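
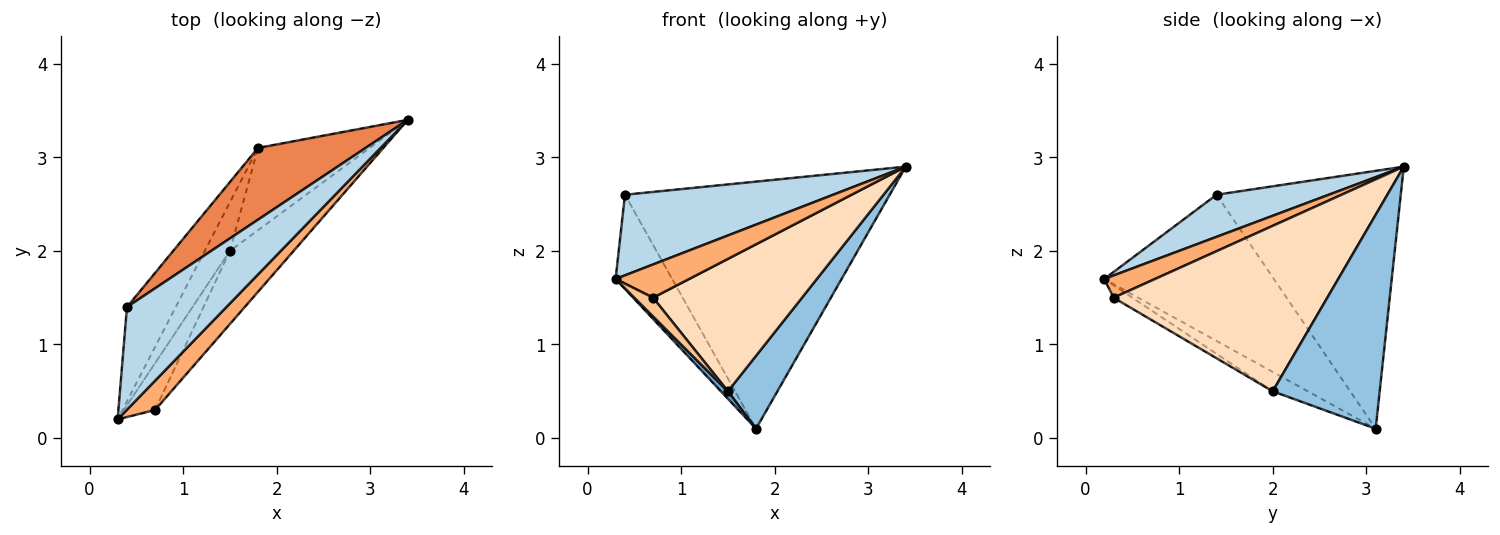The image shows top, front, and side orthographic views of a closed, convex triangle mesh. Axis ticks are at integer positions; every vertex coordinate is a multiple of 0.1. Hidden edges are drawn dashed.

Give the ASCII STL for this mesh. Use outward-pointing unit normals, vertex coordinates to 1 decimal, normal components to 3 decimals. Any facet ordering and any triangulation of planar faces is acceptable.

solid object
 facet normal -0.605 -0.121 -0.787
  outer loop
   vertex 1.5 2.0 0.5
   vertex 0.3 0.2 1.7
   vertex 1.8 3.1 0.1
  endloop
 endfacet
 facet normal 0.820 -0.379 -0.428
  outer loop
   vertex 1.5 2.0 0.5
   vertex 1.8 3.1 0.1
   vertex 3.4 3.4 2.9
  endloop
 endfacet
 facet normal 0.316 -0.586 0.746
  outer loop
   vertex 0.4 1.4 2.6
   vertex 0.3 0.2 1.7
   vertex 3.4 3.4 2.9
  endloop
 endfacet
 facet normal -0.905 0.302 -0.302
  outer loop
   vertex 0.4 1.4 2.6
   vertex 1.8 3.1 0.1
   vertex 0.3 0.2 1.7
  endloop
 endfacet
 facet normal -0.556 0.799 0.232
  outer loop
   vertex 0.4 1.4 2.6
   vertex 3.4 3.4 2.9
   vertex 1.8 3.1 0.1
  endloop
 endfacet
 facet normal 0.460 -0.666 0.587
  outer loop
   vertex 0.7 0.3 1.5
   vertex 3.4 3.4 2.9
   vertex 0.3 0.2 1.7
  endloop
 endfacet
 facet normal -0.348 -0.348 -0.870
  outer loop
   vertex 0.7 0.3 1.5
   vertex 0.3 0.2 1.7
   vertex 1.5 2.0 0.5
  endloop
 endfacet
 facet normal 0.782 -0.545 -0.301
  outer loop
   vertex 0.7 0.3 1.5
   vertex 1.5 2.0 0.5
   vertex 3.4 3.4 2.9
  endloop
 endfacet
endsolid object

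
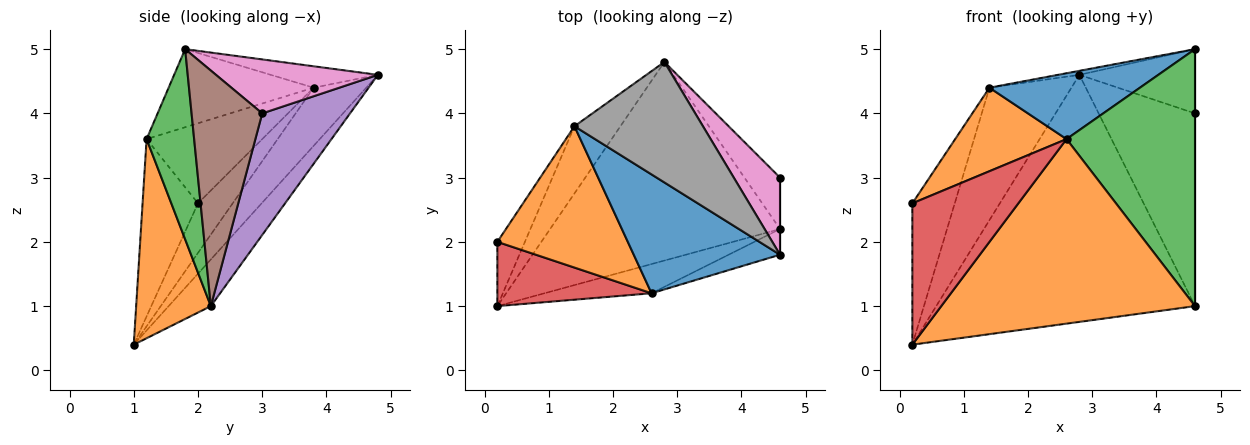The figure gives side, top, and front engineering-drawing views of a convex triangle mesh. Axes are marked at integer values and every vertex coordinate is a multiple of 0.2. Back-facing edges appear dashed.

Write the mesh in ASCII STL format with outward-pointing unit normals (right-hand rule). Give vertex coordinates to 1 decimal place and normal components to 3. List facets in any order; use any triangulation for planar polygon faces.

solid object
 facet normal -0.126 0.773 -0.621
  outer loop
   vertex 2.8 4.8 4.6
   vertex 4.6 2.2 1.0
   vertex 0.2 1.0 0.4
  endloop
 endfacet
 facet normal 0.279 -0.948 -0.150
  outer loop
   vertex 2.6 1.2 3.6
   vertex 0.2 1.0 0.4
   vertex 4.6 2.2 1.0
  endloop
 endfacet
 facet normal 0.345 -0.934 -0.093
  outer loop
   vertex 2.6 1.2 3.6
   vertex 4.6 2.2 1.0
   vertex 4.6 1.8 5.0
  endloop
 endfacet
 facet normal -0.430 -0.822 0.374
  outer loop
   vertex 2.6 1.2 3.6
   vertex 0.2 2.0 2.6
   vertex 0.2 1.0 0.4
  endloop
 endfacet
 facet normal 0.661 0.725 -0.193
  outer loop
   vertex 4.6 3.0 4.0
   vertex 4.6 2.2 1.0
   vertex 2.8 4.8 4.6
  endloop
 endfacet
 facet normal 1.000 0.000 0.000
  outer loop
   vertex 4.6 3.0 4.0
   vertex 4.6 1.8 5.0
   vertex 4.6 2.2 1.0
  endloop
 endfacet
 facet normal 0.667 0.477 0.572
  outer loop
   vertex 4.6 3.0 4.0
   vertex 2.8 4.8 4.6
   vertex 4.6 1.8 5.0
  endloop
 endfacet
 facet normal -0.164 0.033 0.986
  outer loop
   vertex 1.4 3.8 4.4
   vertex 4.6 1.8 5.0
   vertex 2.8 4.8 4.6
  endloop
 endfacet
 facet normal -0.497 0.774 -0.393
  outer loop
   vertex 1.4 3.8 4.4
   vertex 2.8 4.8 4.6
   vertex 0.2 1.0 0.4
  endloop
 endfacet
 facet normal -0.597 0.730 -0.332
  outer loop
   vertex 1.4 3.8 4.4
   vertex 0.2 1.0 0.4
   vertex 0.2 2.0 2.6
  endloop
 endfacet
 facet normal -0.423 -0.439 0.793
  outer loop
   vertex 1.4 3.8 4.4
   vertex 2.6 1.2 3.6
   vertex 4.6 1.8 5.0
  endloop
 endfacet
 facet normal -0.467 -0.450 0.761
  outer loop
   vertex 1.4 3.8 4.4
   vertex 0.2 2.0 2.6
   vertex 2.6 1.2 3.6
  endloop
 endfacet
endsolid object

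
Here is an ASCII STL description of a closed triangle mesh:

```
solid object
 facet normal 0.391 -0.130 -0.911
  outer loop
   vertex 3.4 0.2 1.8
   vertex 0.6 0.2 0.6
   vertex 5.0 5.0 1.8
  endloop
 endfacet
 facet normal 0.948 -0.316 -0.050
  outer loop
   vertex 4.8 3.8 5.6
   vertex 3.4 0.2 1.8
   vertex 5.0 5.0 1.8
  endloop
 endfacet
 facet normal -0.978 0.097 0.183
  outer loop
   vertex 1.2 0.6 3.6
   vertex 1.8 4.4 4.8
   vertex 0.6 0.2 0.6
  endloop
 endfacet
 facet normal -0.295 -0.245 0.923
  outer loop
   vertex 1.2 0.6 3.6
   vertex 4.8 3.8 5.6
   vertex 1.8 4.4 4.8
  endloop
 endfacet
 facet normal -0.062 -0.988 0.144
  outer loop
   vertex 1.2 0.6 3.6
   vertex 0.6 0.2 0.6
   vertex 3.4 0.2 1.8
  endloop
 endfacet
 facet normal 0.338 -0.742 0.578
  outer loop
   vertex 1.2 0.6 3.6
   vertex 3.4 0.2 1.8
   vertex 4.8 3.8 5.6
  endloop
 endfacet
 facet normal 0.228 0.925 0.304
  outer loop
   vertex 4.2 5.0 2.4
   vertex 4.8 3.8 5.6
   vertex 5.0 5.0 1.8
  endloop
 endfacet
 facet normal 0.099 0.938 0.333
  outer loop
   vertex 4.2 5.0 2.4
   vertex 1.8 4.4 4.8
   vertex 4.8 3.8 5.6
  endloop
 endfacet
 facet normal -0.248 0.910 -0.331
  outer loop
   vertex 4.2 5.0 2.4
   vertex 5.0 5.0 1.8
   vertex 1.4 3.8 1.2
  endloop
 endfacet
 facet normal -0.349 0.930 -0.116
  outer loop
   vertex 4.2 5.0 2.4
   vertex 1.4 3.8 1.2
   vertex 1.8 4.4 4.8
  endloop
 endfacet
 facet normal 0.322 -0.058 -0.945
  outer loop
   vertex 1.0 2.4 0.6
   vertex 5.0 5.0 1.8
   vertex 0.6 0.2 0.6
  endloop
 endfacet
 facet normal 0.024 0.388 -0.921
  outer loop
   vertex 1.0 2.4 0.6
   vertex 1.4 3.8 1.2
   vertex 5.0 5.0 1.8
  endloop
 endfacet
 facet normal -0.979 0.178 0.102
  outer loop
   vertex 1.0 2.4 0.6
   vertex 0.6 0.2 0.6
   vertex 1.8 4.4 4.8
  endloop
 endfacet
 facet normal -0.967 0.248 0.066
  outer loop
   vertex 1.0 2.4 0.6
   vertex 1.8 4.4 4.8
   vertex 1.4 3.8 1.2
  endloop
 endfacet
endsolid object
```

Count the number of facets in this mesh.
14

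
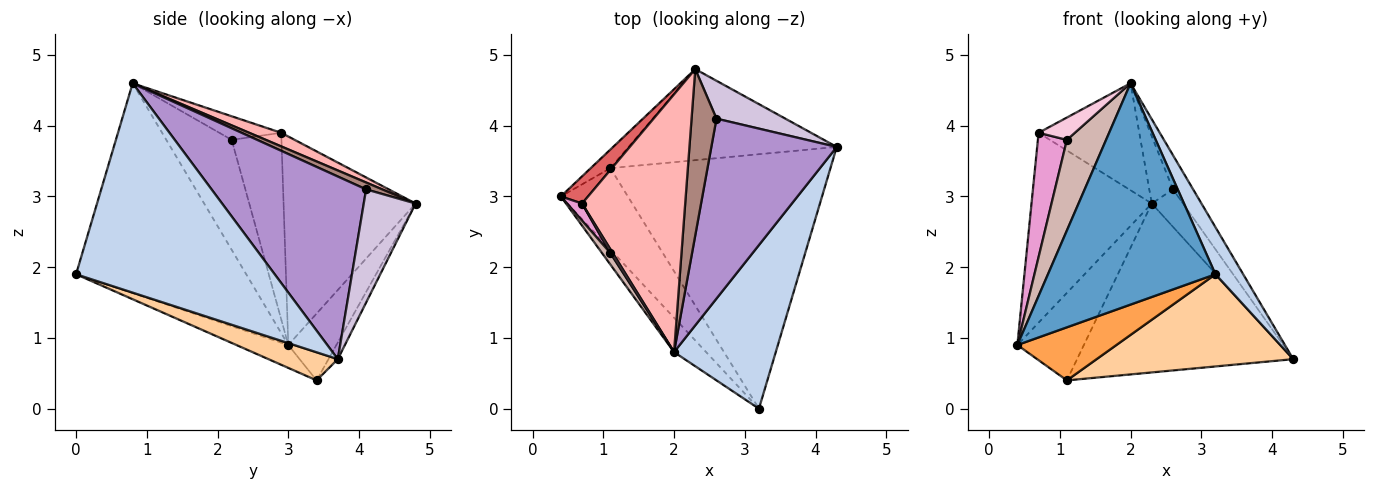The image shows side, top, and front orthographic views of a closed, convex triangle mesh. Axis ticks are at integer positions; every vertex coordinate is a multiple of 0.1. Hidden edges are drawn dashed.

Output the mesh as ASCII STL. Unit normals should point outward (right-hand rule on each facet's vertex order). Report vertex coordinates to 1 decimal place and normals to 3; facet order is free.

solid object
 facet normal -0.709 -0.697 -0.108
  outer loop
   vertex 2.0 0.8 4.6
   vertex 0.4 3.0 0.9
   vertex 3.2 0.0 1.9
  endloop
 endfacet
 facet normal 0.892 -0.125 0.434
  outer loop
   vertex 2.0 0.8 4.6
   vertex 3.2 0.0 1.9
   vertex 4.3 3.7 0.7
  endloop
 endfacet
 facet normal -0.275 -0.525 -0.805
  outer loop
   vertex 1.1 3.4 0.4
   vertex 3.2 0.0 1.9
   vertex 0.4 3.0 0.9
  endloop
 endfacet
 facet normal 0.119 -0.338 -0.933
  outer loop
   vertex 1.1 3.4 0.4
   vertex 4.3 3.7 0.7
   vertex 3.2 0.0 1.9
  endloop
 endfacet
 facet normal -0.578 0.798 -0.170
  outer loop
   vertex 1.1 3.4 0.4
   vertex 0.4 3.0 0.9
   vertex 2.3 4.8 2.9
  endloop
 endfacet
 facet normal -0.038 0.880 -0.474
  outer loop
   vertex 1.1 3.4 0.4
   vertex 2.3 4.8 2.9
   vertex 4.3 3.7 0.7
  endloop
 endfacet
 facet normal -0.736 0.670 0.096
  outer loop
   vertex 0.7 2.9 3.9
   vertex 2.3 4.8 2.9
   vertex 0.4 3.0 0.9
  endloop
 endfacet
 facet normal 0.121 0.381 0.917
  outer loop
   vertex 0.7 2.9 3.9
   vertex 2.0 0.8 4.6
   vertex 2.3 4.8 2.9
  endloop
 endfacet
 facet normal 0.820 0.107 0.563
  outer loop
   vertex 2.6 4.1 3.1
   vertex 2.0 0.8 4.6
   vertex 4.3 3.7 0.7
  endloop
 endfacet
 facet normal 0.760 0.458 0.462
  outer loop
   vertex 2.6 4.1 3.1
   vertex 4.3 3.7 0.7
   vertex 2.3 4.8 2.9
  endloop
 endfacet
 facet normal 0.248 0.363 0.898
  outer loop
   vertex 2.6 4.1 3.1
   vertex 2.3 4.8 2.9
   vertex 2.0 0.8 4.6
  endloop
 endfacet
 facet normal -0.856 -0.513 0.065
  outer loop
   vertex 1.1 2.2 3.8
   vertex 0.4 3.0 0.9
   vertex 2.0 0.8 4.6
  endloop
 endfacet
 facet normal -0.862 -0.502 0.069
  outer loop
   vertex 1.1 2.2 3.8
   vertex 0.7 2.9 3.9
   vertex 0.4 3.0 0.9
  endloop
 endfacet
 facet normal -0.860 -0.504 0.086
  outer loop
   vertex 1.1 2.2 3.8
   vertex 2.0 0.8 4.6
   vertex 0.7 2.9 3.9
  endloop
 endfacet
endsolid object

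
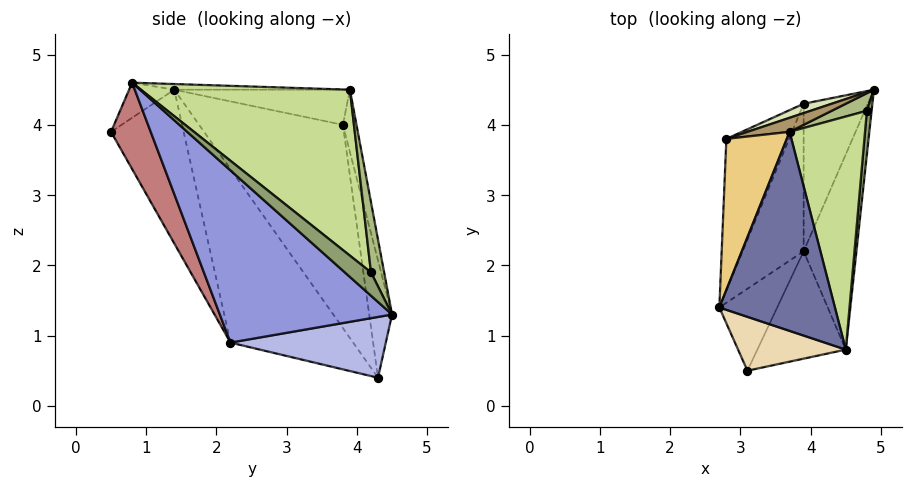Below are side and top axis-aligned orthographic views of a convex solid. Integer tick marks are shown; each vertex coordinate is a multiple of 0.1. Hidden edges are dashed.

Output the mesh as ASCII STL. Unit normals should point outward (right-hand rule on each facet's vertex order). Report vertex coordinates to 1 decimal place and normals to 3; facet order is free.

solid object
 facet normal -0.049 0.020 0.999
  outer loop
   vertex 3.7 3.9 4.5
   vertex 2.7 1.4 4.5
   vertex 4.5 0.8 4.6
  endloop
 endfacet
 facet normal -0.940 -0.079 -0.331
  outer loop
   vertex 3.9 2.2 0.9
   vertex 2.7 1.4 4.5
   vertex 3.9 4.3 0.4
  endloop
 endfacet
 facet normal 0.898 -0.343 -0.275
  outer loop
   vertex 3.9 2.2 0.9
   vertex 4.9 4.5 1.3
   vertex 4.5 0.8 4.6
  endloop
 endfacet
 facet normal 0.678 -0.170 -0.715
  outer loop
   vertex 3.9 2.2 0.9
   vertex 3.9 4.3 0.4
   vertex 4.9 4.5 1.3
  endloop
 endfacet
 facet normal 0.977 0.072 0.199
  outer loop
   vertex 4.8 4.2 1.9
   vertex 4.5 0.8 4.6
   vertex 4.9 4.5 1.3
  endloop
 endfacet
 facet normal 0.768 0.512 0.384
  outer loop
   vertex 4.8 4.2 1.9
   vertex 4.9 4.5 1.3
   vertex 3.7 3.9 4.5
  endloop
 endfacet
 facet normal 0.884 0.241 0.402
  outer loop
   vertex 4.8 4.2 1.9
   vertex 3.7 3.9 4.5
   vertex 4.5 0.8 4.6
  endloop
 endfacet
 facet normal -0.247 0.967 0.059
  outer loop
   vertex 2.8 3.8 4.0
   vertex 4.9 4.5 1.3
   vertex 3.9 4.3 0.4
  endloop
 endfacet
 facet normal -0.174 0.978 0.118
  outer loop
   vertex 2.8 3.8 4.0
   vertex 3.7 3.9 4.5
   vertex 4.9 4.5 1.3
  endloop
 endfacet
 facet normal -0.955 -0.022 -0.295
  outer loop
   vertex 2.8 3.8 4.0
   vertex 3.9 4.3 0.4
   vertex 2.7 1.4 4.5
  endloop
 endfacet
 facet normal -0.493 0.197 0.848
  outer loop
   vertex 2.8 3.8 4.0
   vertex 2.7 1.4 4.5
   vertex 3.7 3.9 4.5
  endloop
 endfacet
 facet normal -0.245 -0.611 0.753
  outer loop
   vertex 3.1 0.5 3.9
   vertex 4.5 0.8 4.6
   vertex 2.7 1.4 4.5
  endloop
 endfacet
 facet normal -0.921 -0.178 -0.347
  outer loop
   vertex 3.1 0.5 3.9
   vertex 2.7 1.4 4.5
   vertex 3.9 2.2 0.9
  endloop
 endfacet
 facet normal 0.372 -0.847 -0.381
  outer loop
   vertex 3.1 0.5 3.9
   vertex 3.9 2.2 0.9
   vertex 4.5 0.8 4.6
  endloop
 endfacet
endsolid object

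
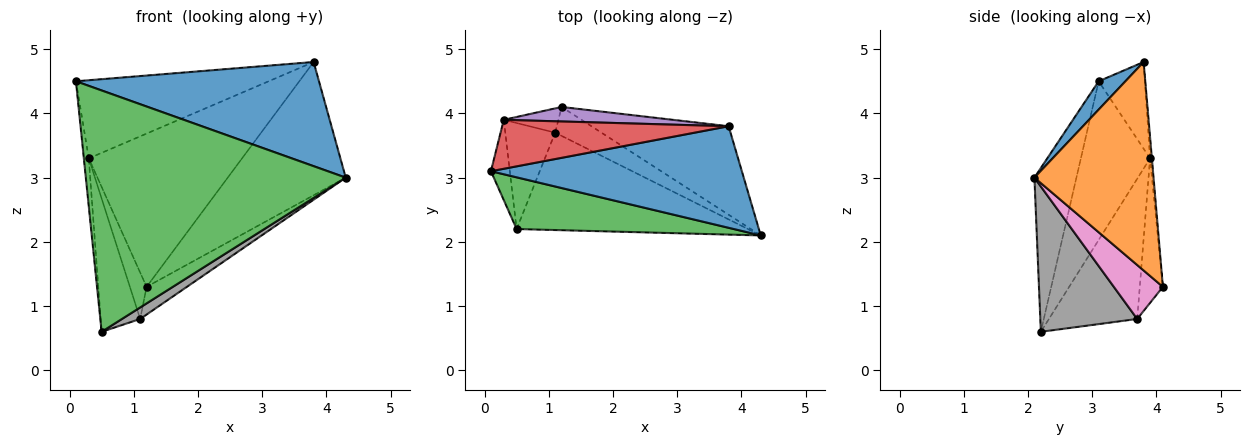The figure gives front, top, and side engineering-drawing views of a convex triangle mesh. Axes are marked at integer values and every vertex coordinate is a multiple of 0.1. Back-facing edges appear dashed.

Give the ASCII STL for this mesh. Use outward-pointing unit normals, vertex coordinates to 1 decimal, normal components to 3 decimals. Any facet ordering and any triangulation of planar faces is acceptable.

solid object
 facet normal 0.079 -0.714 0.696
  outer loop
   vertex 3.8 3.8 4.8
   vertex 0.1 3.1 4.5
   vertex 4.3 2.1 3.0
  endloop
 endfacet
 facet normal 0.644 0.638 -0.423
  outer loop
   vertex 1.2 4.1 1.3
   vertex 3.8 3.8 4.8
   vertex 4.3 2.1 3.0
  endloop
 endfacet
 facet normal -0.156 -0.966 0.207
  outer loop
   vertex 0.5 2.2 0.6
   vertex 4.3 2.1 3.0
   vertex 0.1 3.1 4.5
  endloop
 endfacet
 facet normal -0.199 0.830 0.520
  outer loop
   vertex 0.3 3.9 3.3
   vertex 0.1 3.1 4.5
   vertex 3.8 3.8 4.8
  endloop
 endfacet
 facet normal -0.012 0.995 0.094
  outer loop
   vertex 0.3 3.9 3.3
   vertex 3.8 3.8 4.8
   vertex 1.2 4.1 1.3
  endloop
 endfacet
 facet normal -0.990 0.071 -0.118
  outer loop
   vertex 0.3 3.9 3.3
   vertex 0.5 2.2 0.6
   vertex 0.1 3.1 4.5
  endloop
 endfacet
 facet normal 0.644 0.529 -0.552
  outer loop
   vertex 1.1 3.7 0.8
   vertex 1.2 4.1 1.3
   vertex 4.3 2.1 3.0
  endloop
 endfacet
 facet normal 0.529 -0.099 -0.842
  outer loop
   vertex 1.1 3.7 0.8
   vertex 4.3 2.1 3.0
   vertex 0.5 2.2 0.6
  endloop
 endfacet
 facet normal -0.775 0.560 -0.293
  outer loop
   vertex 1.1 3.7 0.8
   vertex 0.3 3.9 3.3
   vertex 1.2 4.1 1.3
  endloop
 endfacet
 facet normal -0.868 0.388 -0.309
  outer loop
   vertex 1.1 3.7 0.8
   vertex 0.5 2.2 0.6
   vertex 0.3 3.9 3.3
  endloop
 endfacet
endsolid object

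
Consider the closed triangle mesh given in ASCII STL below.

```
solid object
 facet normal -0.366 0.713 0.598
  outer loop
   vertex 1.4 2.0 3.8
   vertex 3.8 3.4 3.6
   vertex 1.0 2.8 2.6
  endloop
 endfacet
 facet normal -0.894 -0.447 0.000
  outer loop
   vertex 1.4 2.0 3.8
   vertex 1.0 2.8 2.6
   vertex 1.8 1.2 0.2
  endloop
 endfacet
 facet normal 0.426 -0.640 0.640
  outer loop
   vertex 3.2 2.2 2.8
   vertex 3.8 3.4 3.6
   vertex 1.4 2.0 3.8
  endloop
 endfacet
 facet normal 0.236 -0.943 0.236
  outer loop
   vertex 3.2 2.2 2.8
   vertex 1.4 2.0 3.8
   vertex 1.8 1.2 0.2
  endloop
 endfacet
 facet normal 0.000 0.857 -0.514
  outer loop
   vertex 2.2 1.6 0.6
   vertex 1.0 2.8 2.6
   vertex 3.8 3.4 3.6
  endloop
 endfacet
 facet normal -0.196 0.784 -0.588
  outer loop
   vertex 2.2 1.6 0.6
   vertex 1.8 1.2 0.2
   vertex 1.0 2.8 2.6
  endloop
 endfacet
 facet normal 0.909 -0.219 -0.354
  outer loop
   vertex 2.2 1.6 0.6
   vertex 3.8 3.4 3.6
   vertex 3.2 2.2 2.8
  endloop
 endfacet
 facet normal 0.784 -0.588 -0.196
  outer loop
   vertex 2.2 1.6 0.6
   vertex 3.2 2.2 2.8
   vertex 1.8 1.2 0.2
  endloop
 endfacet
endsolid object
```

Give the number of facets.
8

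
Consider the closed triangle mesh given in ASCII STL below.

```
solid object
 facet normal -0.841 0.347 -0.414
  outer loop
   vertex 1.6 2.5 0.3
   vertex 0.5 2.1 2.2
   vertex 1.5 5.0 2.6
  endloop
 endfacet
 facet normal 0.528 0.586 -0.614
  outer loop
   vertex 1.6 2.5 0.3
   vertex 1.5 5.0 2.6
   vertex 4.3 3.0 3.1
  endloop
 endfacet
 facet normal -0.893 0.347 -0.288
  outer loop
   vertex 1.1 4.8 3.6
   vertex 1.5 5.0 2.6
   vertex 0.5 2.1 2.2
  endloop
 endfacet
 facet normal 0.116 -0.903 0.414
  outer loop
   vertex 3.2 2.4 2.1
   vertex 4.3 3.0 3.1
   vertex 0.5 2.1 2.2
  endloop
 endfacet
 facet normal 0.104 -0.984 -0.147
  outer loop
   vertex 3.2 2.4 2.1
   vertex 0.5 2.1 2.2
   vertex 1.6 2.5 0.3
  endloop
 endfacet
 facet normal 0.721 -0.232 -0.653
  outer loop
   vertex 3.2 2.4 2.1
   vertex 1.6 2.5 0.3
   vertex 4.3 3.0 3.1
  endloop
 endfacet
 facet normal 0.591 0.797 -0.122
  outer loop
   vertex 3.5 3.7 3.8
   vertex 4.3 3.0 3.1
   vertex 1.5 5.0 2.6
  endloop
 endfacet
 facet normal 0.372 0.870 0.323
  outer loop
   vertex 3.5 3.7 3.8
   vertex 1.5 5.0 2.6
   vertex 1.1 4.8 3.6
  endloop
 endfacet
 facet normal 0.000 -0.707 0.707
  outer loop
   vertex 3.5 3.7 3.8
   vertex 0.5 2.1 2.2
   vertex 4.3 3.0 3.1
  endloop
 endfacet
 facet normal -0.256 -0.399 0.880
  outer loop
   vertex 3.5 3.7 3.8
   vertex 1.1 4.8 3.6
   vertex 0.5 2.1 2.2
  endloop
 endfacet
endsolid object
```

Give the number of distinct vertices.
7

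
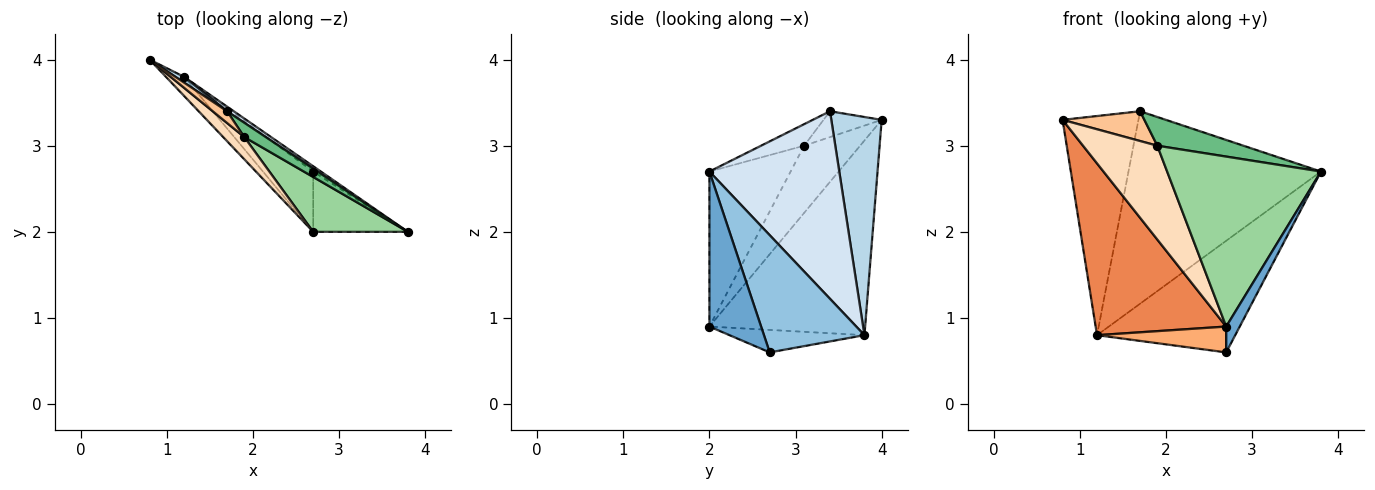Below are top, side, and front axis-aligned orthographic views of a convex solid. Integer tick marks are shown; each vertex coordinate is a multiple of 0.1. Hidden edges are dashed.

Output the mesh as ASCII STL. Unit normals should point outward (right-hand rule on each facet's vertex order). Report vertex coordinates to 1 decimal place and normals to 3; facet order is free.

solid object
 facet normal 0.833 -0.218 -0.509
  outer loop
   vertex 2.7 2.0 0.9
   vertex 2.7 2.7 0.6
   vertex 3.8 2.0 2.7
  endloop
 endfacet
 facet normal 0.588 0.808 -0.038
  outer loop
   vertex 1.2 3.8 0.8
   vertex 3.8 2.0 2.7
   vertex 2.7 2.7 0.6
  endloop
 endfacet
 facet normal 0.553 0.833 0.022
  outer loop
   vertex 1.2 3.8 0.8
   vertex 0.8 4.0 3.3
   vertex 1.7 3.4 3.4
  endloop
 endfacet
 facet normal 0.559 0.829 0.020
  outer loop
   vertex 1.2 3.8 0.8
   vertex 1.7 3.4 3.4
   vertex 3.8 2.0 2.7
  endloop
 endfacet
 facet normal -0.764 -0.641 -0.071
  outer loop
   vertex 1.2 3.8 0.8
   vertex 2.7 2.0 0.9
   vertex 0.8 4.0 3.3
  endloop
 endfacet
 facet normal -0.380 -0.364 -0.850
  outer loop
   vertex 1.2 3.8 0.8
   vertex 2.7 2.7 0.6
   vertex 2.7 2.0 0.9
  endloop
 endfacet
 facet normal -0.551 -0.776 0.306
  outer loop
   vertex 1.9 3.1 3.0
   vertex 1.7 3.4 3.4
   vertex 0.8 4.0 3.3
  endloop
 endfacet
 facet normal -0.591 -0.785 0.186
  outer loop
   vertex 1.9 3.1 3.0
   vertex 0.8 4.0 3.3
   vertex 2.7 2.0 0.9
  endloop
 endfacet
 facet normal -0.408 -0.816 0.408
  outer loop
   vertex 1.9 3.1 3.0
   vertex 3.8 2.0 2.7
   vertex 1.7 3.4 3.4
  endloop
 endfacet
 facet normal -0.449 -0.850 0.274
  outer loop
   vertex 1.9 3.1 3.0
   vertex 2.7 2.0 0.9
   vertex 3.8 2.0 2.7
  endloop
 endfacet
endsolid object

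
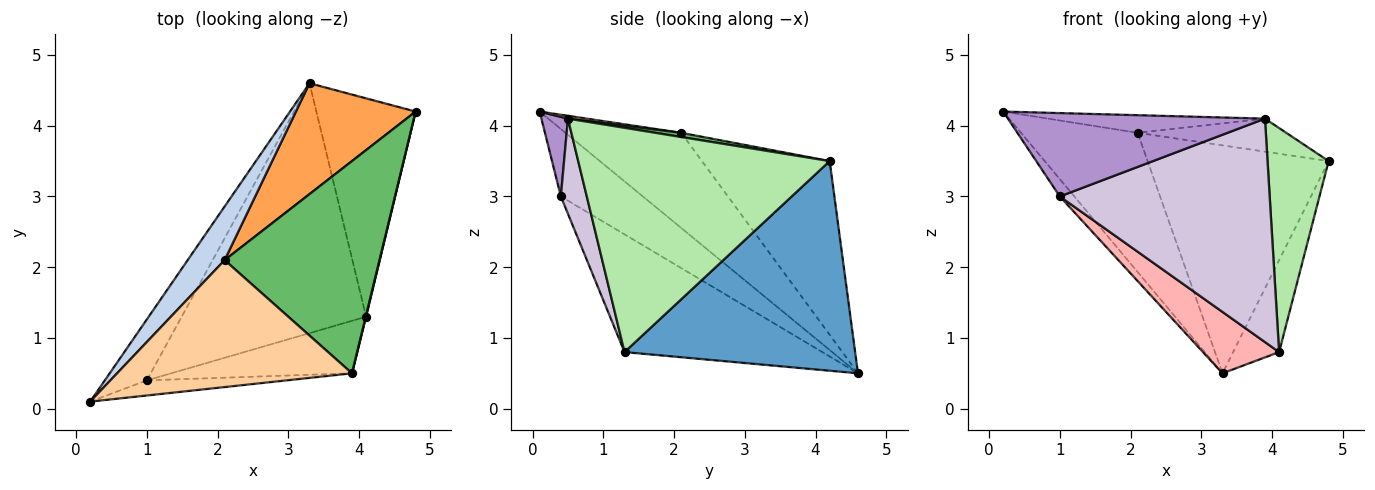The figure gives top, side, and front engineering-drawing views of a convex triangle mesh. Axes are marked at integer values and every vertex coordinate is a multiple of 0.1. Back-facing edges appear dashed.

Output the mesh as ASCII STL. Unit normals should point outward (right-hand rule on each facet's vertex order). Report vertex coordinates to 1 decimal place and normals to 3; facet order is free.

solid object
 facet normal 0.890 0.177 -0.421
  outer loop
   vertex 4.1 1.3 0.8
   vertex 3.3 4.6 0.5
   vertex 4.8 4.2 3.5
  endloop
 endfacet
 facet normal -0.679 0.685 0.264
  outer loop
   vertex 2.1 2.1 3.9
   vertex 3.3 4.6 0.5
   vertex 0.2 0.1 4.2
  endloop
 endfacet
 facet normal -0.536 0.759 0.369
  outer loop
   vertex 2.1 2.1 3.9
   vertex 4.8 4.2 3.5
   vertex 3.3 4.6 0.5
  endloop
 endfacet
 facet normal 0.012 0.137 0.990
  outer loop
   vertex 3.9 0.5 4.1
   vertex 2.1 2.1 3.9
   vertex 0.2 0.1 4.2
  endloop
 endfacet
 facet normal 0.027 0.154 0.988
  outer loop
   vertex 3.9 0.5 4.1
   vertex 4.8 4.2 3.5
   vertex 2.1 2.1 3.9
  endloop
 endfacet
 facet normal 0.972 -0.236 0.002
  outer loop
   vertex 3.9 0.5 4.1
   vertex 4.1 1.3 0.8
   vertex 4.8 4.2 3.5
  endloop
 endfacet
 facet normal -0.840 0.149 -0.523
  outer loop
   vertex 1.0 0.4 3.0
   vertex 0.2 0.1 4.2
   vertex 3.3 4.6 0.5
  endloop
 endfacet
 facet normal -0.527 -0.203 -0.825
  outer loop
   vertex 1.0 0.4 3.0
   vertex 3.3 4.6 0.5
   vertex 4.1 1.3 0.8
  endloop
 endfacet
 facet normal 0.101 -0.979 -0.177
  outer loop
   vertex 1.0 0.4 3.0
   vertex 3.9 0.5 4.1
   vertex 0.2 0.1 4.2
  endloop
 endfacet
 facet normal 0.119 -0.967 -0.227
  outer loop
   vertex 1.0 0.4 3.0
   vertex 4.1 1.3 0.8
   vertex 3.9 0.5 4.1
  endloop
 endfacet
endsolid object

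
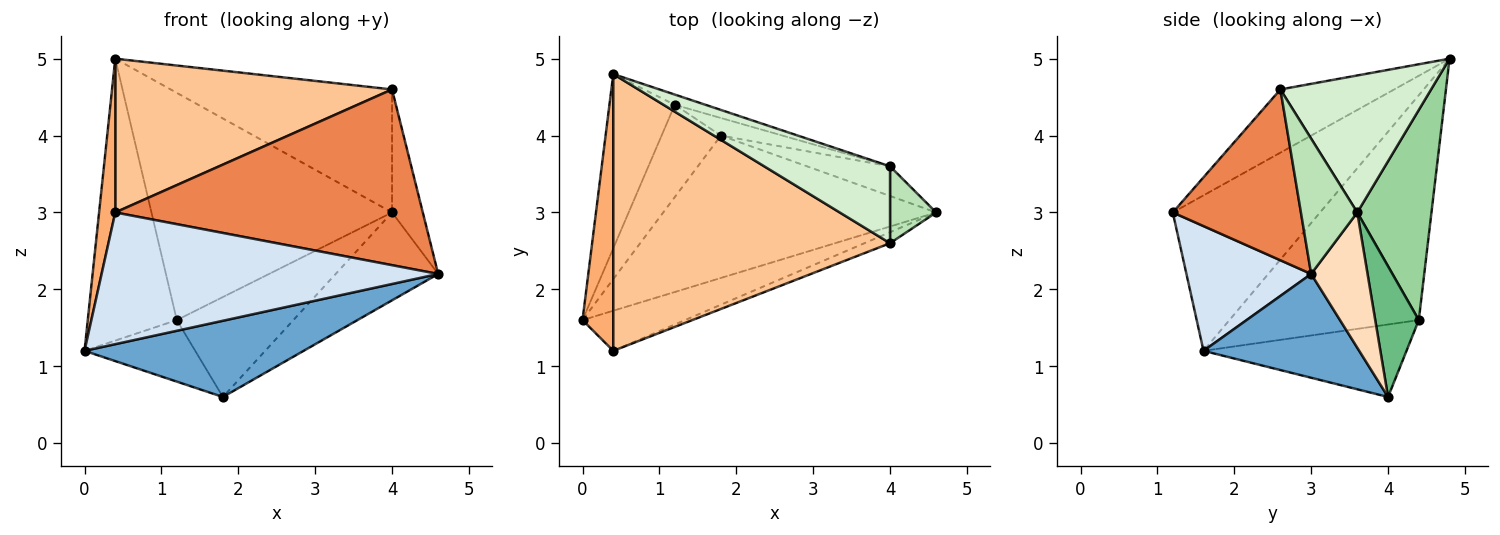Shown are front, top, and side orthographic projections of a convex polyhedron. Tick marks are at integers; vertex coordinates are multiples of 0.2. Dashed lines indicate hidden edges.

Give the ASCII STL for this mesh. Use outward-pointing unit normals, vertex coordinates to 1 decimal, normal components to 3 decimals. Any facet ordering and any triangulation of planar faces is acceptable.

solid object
 facet normal 0.318 -0.447 -0.836
  outer loop
   vertex 1.8 4.0 0.6
   vertex 4.6 3.0 2.2
   vertex 0.0 1.6 1.2
  endloop
 endfacet
 facet normal -0.875 0.411 -0.254
  outer loop
   vertex 1.2 4.4 1.6
   vertex 0.0 1.6 1.2
   vertex 0.4 4.8 5.0
  endloop
 endfacet
 facet normal -0.713 0.389 -0.583
  outer loop
   vertex 1.2 4.4 1.6
   vertex 1.8 4.0 0.6
   vertex 0.0 1.6 1.2
  endloop
 endfacet
 facet normal 0.334 -0.902 -0.275
  outer loop
   vertex 0.4 1.2 3.0
   vertex 0.0 1.6 1.2
   vertex 4.6 3.0 2.2
  endloop
 endfacet
 facet normal 0.384 -0.922 -0.058
  outer loop
   vertex 0.4 1.2 3.0
   vertex 4.6 3.0 2.2
   vertex 4.0 2.6 4.6
  endloop
 endfacet
 facet normal -0.975 -0.107 0.193
  outer loop
   vertex 0.4 1.2 3.0
   vertex 0.4 4.8 5.0
   vertex 0.0 1.6 1.2
  endloop
 endfacet
 facet normal -0.196 -0.476 0.857
  outer loop
   vertex 0.4 1.2 3.0
   vertex 4.0 2.6 4.6
   vertex 0.4 4.8 5.0
  endloop
 endfacet
 facet normal 0.462 0.840 -0.284
  outer loop
   vertex 4.0 3.6 3.0
   vertex 4.6 3.0 2.2
   vertex 1.8 4.0 0.6
  endloop
 endfacet
 facet normal 0.345 0.924 -0.163
  outer loop
   vertex 4.0 3.6 3.0
   vertex 1.8 4.0 0.6
   vertex 1.2 4.4 1.6
  endloop
 endfacet
 facet normal 0.294 0.955 -0.043
  outer loop
   vertex 4.0 3.6 3.0
   vertex 1.2 4.4 1.6
   vertex 0.4 4.8 5.0
  endloop
 endfacet
 facet normal 0.841 0.459 0.287
  outer loop
   vertex 4.0 3.6 3.0
   vertex 4.0 2.6 4.6
   vertex 4.6 3.0 2.2
  endloop
 endfacet
 facet normal 0.500 0.734 0.459
  outer loop
   vertex 4.0 3.6 3.0
   vertex 0.4 4.8 5.0
   vertex 4.0 2.6 4.6
  endloop
 endfacet
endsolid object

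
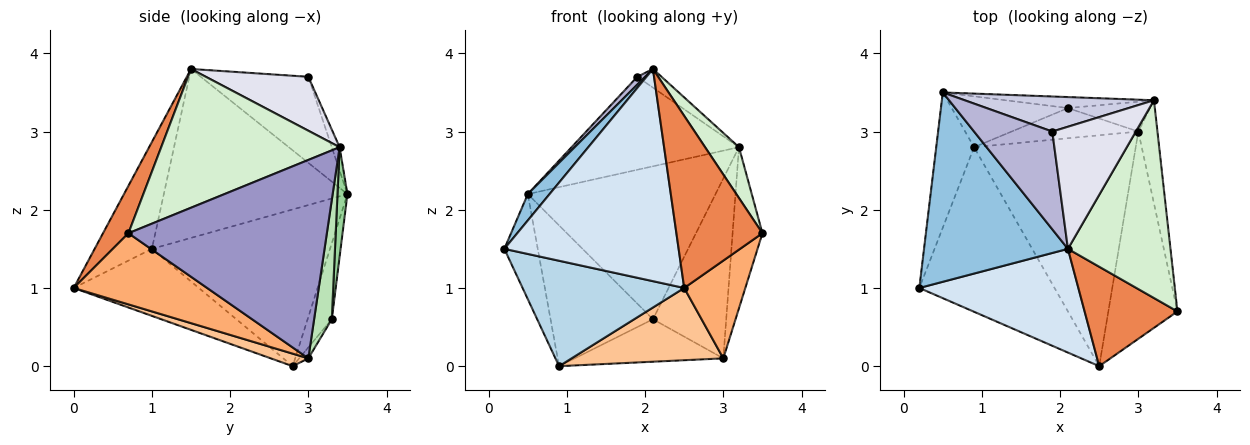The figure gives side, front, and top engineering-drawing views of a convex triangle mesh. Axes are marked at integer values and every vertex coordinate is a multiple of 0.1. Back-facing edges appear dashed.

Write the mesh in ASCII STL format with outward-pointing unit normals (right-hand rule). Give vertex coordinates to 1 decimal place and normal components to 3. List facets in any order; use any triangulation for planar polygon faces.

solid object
 facet normal -0.956 0.179 -0.231
  outer loop
   vertex 0.9 2.8 0.0
   vertex 0.2 1.0 1.5
   vertex 0.5 3.5 2.2
  endloop
 endfacet
 facet normal -0.758 -0.090 0.646
  outer loop
   vertex 2.1 1.5 3.8
   vertex 0.5 3.5 2.2
   vertex 0.2 1.0 1.5
  endloop
 endfacet
 facet normal -0.385 -0.498 -0.777
  outer loop
   vertex 2.5 0.0 1.0
   vertex 0.2 1.0 1.5
   vertex 0.9 2.8 0.0
  endloop
 endfacet
 facet normal -0.283 -0.862 0.421
  outer loop
   vertex 2.5 0.0 1.0
   vertex 2.1 1.5 3.8
   vertex 0.2 1.0 1.5
  endloop
 endfacet
 facet normal 0.248 -0.839 0.485
  outer loop
   vertex 2.5 0.0 1.0
   vertex 3.5 0.7 1.7
   vertex 2.1 1.5 3.8
  endloop
 endfacet
 facet normal 0.682 -0.312 -0.662
  outer loop
   vertex 3.0 3.0 0.1
   vertex 3.5 0.7 1.7
   vertex 2.5 0.0 1.0
  endloop
 endfacet
 facet normal 0.074 -0.298 -0.952
  outer loop
   vertex 3.0 3.0 0.1
   vertex 2.5 0.0 1.0
   vertex 0.9 2.8 0.0
  endloop
 endfacet
 facet normal -0.217 0.918 -0.332
  outer loop
   vertex 2.1 3.3 0.6
   vertex 0.9 2.8 0.0
   vertex 0.5 3.5 2.2
  endloop
 endfacet
 facet normal -0.050 0.814 -0.578
  outer loop
   vertex 2.1 3.3 0.6
   vertex 3.0 3.0 0.1
   vertex 0.9 2.8 0.0
  endloop
 endfacet
 facet normal 0.053 0.996 -0.072
  outer loop
   vertex 3.2 3.4 2.8
   vertex 2.1 3.3 0.6
   vertex 0.5 3.5 2.2
  endloop
 endfacet
 facet normal 0.231 0.960 -0.159
  outer loop
   vertex 3.2 3.4 2.8
   vertex 3.0 3.0 0.1
   vertex 2.1 3.3 0.6
  endloop
 endfacet
 facet normal 0.795 -0.151 0.588
  outer loop
   vertex 3.2 3.4 2.8
   vertex 2.1 1.5 3.8
   vertex 3.5 0.7 1.7
  endloop
 endfacet
 facet normal 0.984 0.148 -0.095
  outer loop
   vertex 3.2 3.4 2.8
   vertex 3.5 0.7 1.7
   vertex 3.0 3.0 0.1
  endloop
 endfacet
 facet normal -0.739 -0.054 0.672
  outer loop
   vertex 1.9 3.0 3.7
   vertex 0.5 3.5 2.2
   vertex 2.1 1.5 3.8
  endloop
 endfacet
 facet normal -0.044 0.935 0.352
  outer loop
   vertex 1.9 3.0 3.7
   vertex 3.2 3.4 2.8
   vertex 0.5 3.5 2.2
  endloop
 endfacet
 facet normal 0.538 0.127 0.833
  outer loop
   vertex 1.9 3.0 3.7
   vertex 2.1 1.5 3.8
   vertex 3.2 3.4 2.8
  endloop
 endfacet
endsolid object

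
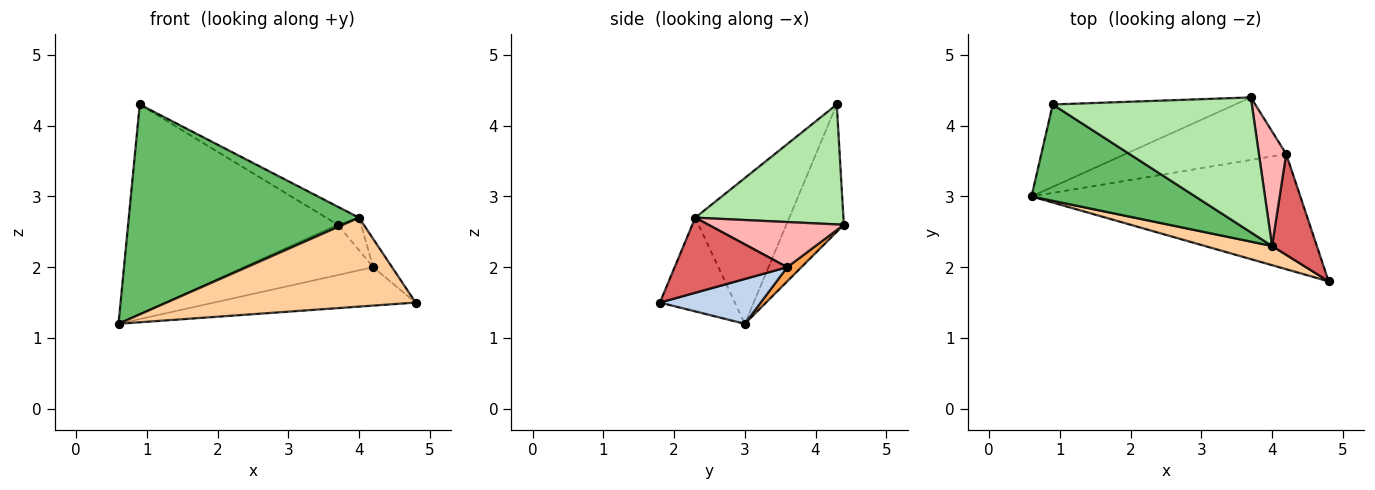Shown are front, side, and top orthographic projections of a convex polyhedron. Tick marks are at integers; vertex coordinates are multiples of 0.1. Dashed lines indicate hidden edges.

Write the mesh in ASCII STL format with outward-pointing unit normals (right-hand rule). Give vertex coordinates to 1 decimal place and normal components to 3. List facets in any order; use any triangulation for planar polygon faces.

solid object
 facet normal -0.247 0.902 -0.354
  outer loop
   vertex 0.9 4.3 4.3
   vertex 3.7 4.4 2.6
   vertex 0.6 3.0 1.2
  endloop
 endfacet
 facet normal 0.156 0.312 -0.937
  outer loop
   vertex 4.2 3.6 2.0
   vertex 4.8 1.8 1.5
   vertex 0.6 3.0 1.2
  endloop
 endfacet
 facet normal 0.068 0.626 -0.777
  outer loop
   vertex 4.2 3.6 2.0
   vertex 0.6 3.0 1.2
   vertex 3.7 4.4 2.6
  endloop
 endfacet
 facet normal -0.282 -0.938 0.202
  outer loop
   vertex 4.0 2.3 2.7
   vertex 0.6 3.0 1.2
   vertex 4.8 1.8 1.5
  endloop
 endfacet
 facet normal -0.348 -0.852 0.391
  outer loop
   vertex 4.0 2.3 2.7
   vertex 0.9 4.3 4.3
   vertex 0.6 3.0 1.2
  endloop
 endfacet
 facet normal 0.513 0.114 0.851
  outer loop
   vertex 4.0 2.3 2.7
   vertex 3.7 4.4 2.6
   vertex 0.9 4.3 4.3
  endloop
 endfacet
 facet normal 0.850 0.142 0.507
  outer loop
   vertex 4.0 2.3 2.7
   vertex 4.8 1.8 1.5
   vertex 4.2 3.6 2.0
  endloop
 endfacet
 facet normal 0.847 0.145 0.512
  outer loop
   vertex 4.0 2.3 2.7
   vertex 4.2 3.6 2.0
   vertex 3.7 4.4 2.6
  endloop
 endfacet
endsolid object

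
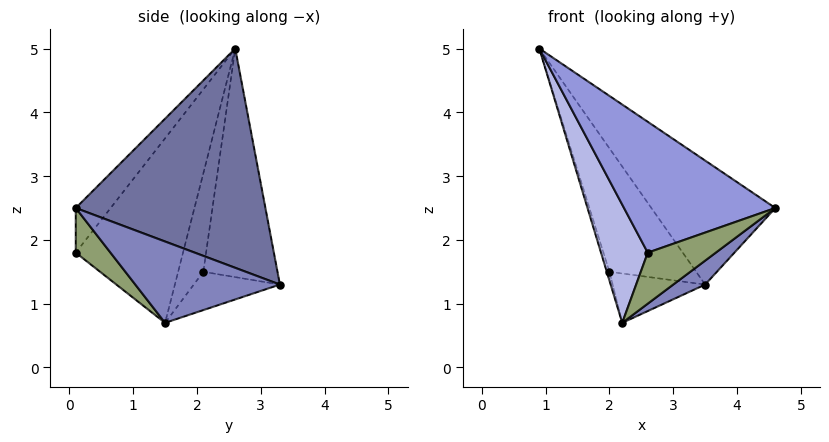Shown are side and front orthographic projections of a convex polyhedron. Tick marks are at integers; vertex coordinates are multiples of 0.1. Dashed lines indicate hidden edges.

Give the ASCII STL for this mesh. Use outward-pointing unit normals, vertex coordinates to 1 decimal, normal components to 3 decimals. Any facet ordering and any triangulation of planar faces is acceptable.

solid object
 facet normal 0.688 0.450 0.569
  outer loop
   vertex 3.5 3.3 1.3
   vertex 0.9 2.6 5.0
   vertex 4.6 0.1 2.5
  endloop
 endfacet
 facet normal 0.549 -0.121 -0.827
  outer loop
   vertex 2.2 1.5 0.7
   vertex 3.5 3.3 1.3
   vertex 4.6 0.1 2.5
  endloop
 endfacet
 facet normal -0.189 -0.820 0.540
  outer loop
   vertex 2.6 0.1 1.8
   vertex 4.6 0.1 2.5
   vertex 0.9 2.6 5.0
  endloop
 endfacet
 facet normal -0.903 -0.393 -0.172
  outer loop
   vertex 2.6 0.1 1.8
   vertex 0.9 2.6 5.0
   vertex 2.2 1.5 0.7
  endloop
 endfacet
 facet normal 0.277 -0.543 -0.792
  outer loop
   vertex 2.6 0.1 1.8
   vertex 2.2 1.5 0.7
   vertex 4.6 0.1 2.5
  endloop
 endfacet
 facet normal -0.620 0.725 -0.299
  outer loop
   vertex 2.0 2.1 1.5
   vertex 0.9 2.6 5.0
   vertex 3.5 3.3 1.3
  endloop
 endfacet
 facet normal -0.945 0.100 -0.311
  outer loop
   vertex 2.0 2.1 1.5
   vertex 2.2 1.5 0.7
   vertex 0.9 2.6 5.0
  endloop
 endfacet
 facet normal -0.553 0.594 -0.584
  outer loop
   vertex 2.0 2.1 1.5
   vertex 3.5 3.3 1.3
   vertex 2.2 1.5 0.7
  endloop
 endfacet
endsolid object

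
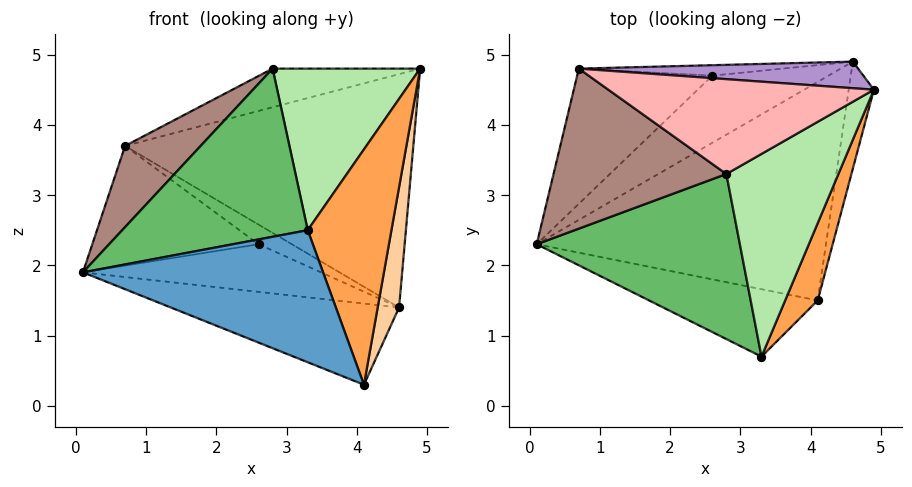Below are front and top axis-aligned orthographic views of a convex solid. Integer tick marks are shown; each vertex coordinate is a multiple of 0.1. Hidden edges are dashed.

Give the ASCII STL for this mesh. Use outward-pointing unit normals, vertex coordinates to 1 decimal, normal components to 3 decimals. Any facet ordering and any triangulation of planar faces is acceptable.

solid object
 facet normal -0.339 -0.838 -0.428
  outer loop
   vertex 4.1 1.5 0.3
   vertex 3.3 0.7 2.5
   vertex 0.1 2.3 1.9
  endloop
 endfacet
 facet normal -0.292 0.333 -0.897
  outer loop
   vertex 4.1 1.5 0.3
   vertex 0.1 2.3 1.9
   vertex 4.6 4.9 1.4
  endloop
 endfacet
 facet normal 0.875 -0.460 0.151
  outer loop
   vertex 4.1 1.5 0.3
   vertex 4.9 4.5 4.8
   vertex 3.3 0.7 2.5
  endloop
 endfacet
 facet normal 0.989 -0.113 -0.100
  outer loop
   vertex 4.1 1.5 0.3
   vertex 4.6 4.9 1.4
   vertex 4.9 4.5 4.8
  endloop
 endfacet
 facet normal -0.439 -0.641 0.630
  outer loop
   vertex 2.8 3.3 4.8
   vertex 0.1 2.3 1.9
   vertex 3.3 0.7 2.5
  endloop
 endfacet
 facet normal 0.336 -0.587 0.737
  outer loop
   vertex 2.8 3.3 4.8
   vertex 3.3 0.7 2.5
   vertex 4.9 4.5 4.8
  endloop
 endfacet
 facet normal -0.391 0.532 -0.751
  outer loop
   vertex 2.6 4.7 2.3
   vertex 4.6 4.9 1.4
   vertex 0.1 2.3 1.9
  endloop
 endfacet
 facet normal -0.211 0.369 0.905
  outer loop
   vertex 0.7 4.8 3.7
   vertex 2.8 3.3 4.8
   vertex 4.9 4.5 4.8
  endloop
 endfacet
 facet normal 0.041 0.993 0.113
  outer loop
   vertex 0.7 4.8 3.7
   vertex 4.9 4.5 4.8
   vertex 4.6 4.9 1.4
  endloop
 endfacet
 facet normal -0.287 0.846 -0.450
  outer loop
   vertex 0.7 4.8 3.7
   vertex 4.6 4.9 1.4
   vertex 2.6 4.7 2.3
  endloop
 endfacet
 facet normal -0.620 -0.355 0.700
  outer loop
   vertex 0.7 4.8 3.7
   vertex 0.1 2.3 1.9
   vertex 2.8 3.3 4.8
  endloop
 endfacet
 facet normal -0.459 0.589 -0.665
  outer loop
   vertex 0.7 4.8 3.7
   vertex 2.6 4.7 2.3
   vertex 0.1 2.3 1.9
  endloop
 endfacet
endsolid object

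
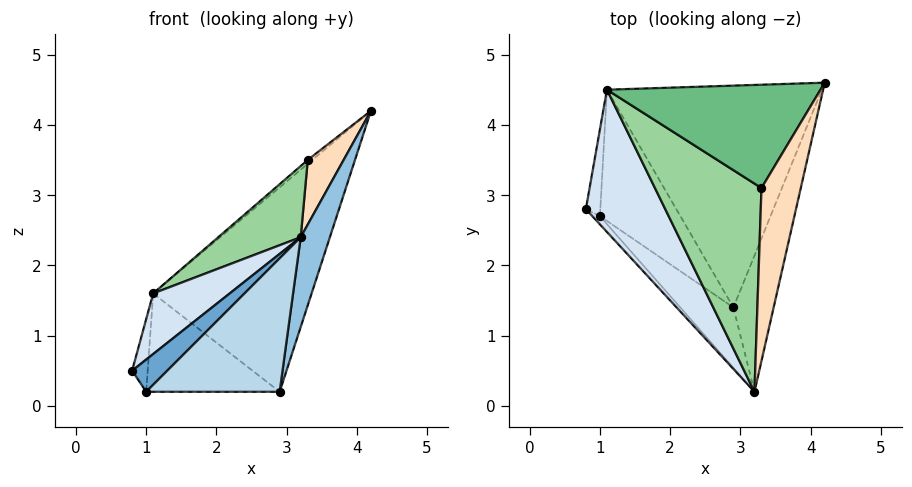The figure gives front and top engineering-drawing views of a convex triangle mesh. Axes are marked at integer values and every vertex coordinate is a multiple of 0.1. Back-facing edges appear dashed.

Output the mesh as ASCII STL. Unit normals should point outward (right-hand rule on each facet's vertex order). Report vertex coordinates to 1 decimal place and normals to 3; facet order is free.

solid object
 facet normal -0.650 -0.737 -0.188
  outer loop
   vertex 1.0 2.7 0.2
   vertex 3.2 0.2 2.4
   vertex 0.8 2.8 0.5
  endloop
 endfacet
 facet normal 0.969 -0.136 -0.206
  outer loop
   vertex 2.9 1.4 0.2
   vertex 4.2 4.6 4.2
   vertex 3.2 0.2 2.4
  endloop
 endfacet
 facet normal -0.529 -0.773 -0.350
  outer loop
   vertex 2.9 1.4 0.2
   vertex 3.2 0.2 2.4
   vertex 1.0 2.7 0.2
  endloop
 endfacet
 facet normal -0.755 -0.257 0.603
  outer loop
   vertex 1.1 4.5 1.6
   vertex 0.8 2.8 0.5
   vertex 3.2 0.2 2.4
  endloop
 endfacet
 facet normal -0.638 0.494 -0.590
  outer loop
   vertex 1.1 4.5 1.6
   vertex 1.0 2.7 0.2
   vertex 0.8 2.8 0.5
  endloop
 endfacet
 facet normal 0.511 0.582 -0.632
  outer loop
   vertex 1.1 4.5 1.6
   vertex 4.2 4.6 4.2
   vertex 2.9 1.4 0.2
  endloop
 endfacet
 facet normal 0.380 0.555 -0.740
  outer loop
   vertex 1.1 4.5 1.6
   vertex 2.9 1.4 0.2
   vertex 1.0 2.7 0.2
  endloop
 endfacet
 facet normal -0.143 -0.347 0.927
  outer loop
   vertex 3.3 3.1 3.5
   vertex 3.2 0.2 2.4
   vertex 4.2 4.6 4.2
  endloop
 endfacet
 facet normal -0.643 0.029 0.765
  outer loop
   vertex 3.3 3.1 3.5
   vertex 4.2 4.6 4.2
   vertex 1.1 4.5 1.6
  endloop
 endfacet
 facet normal -0.715 -0.226 0.661
  outer loop
   vertex 3.3 3.1 3.5
   vertex 1.1 4.5 1.6
   vertex 3.2 0.2 2.4
  endloop
 endfacet
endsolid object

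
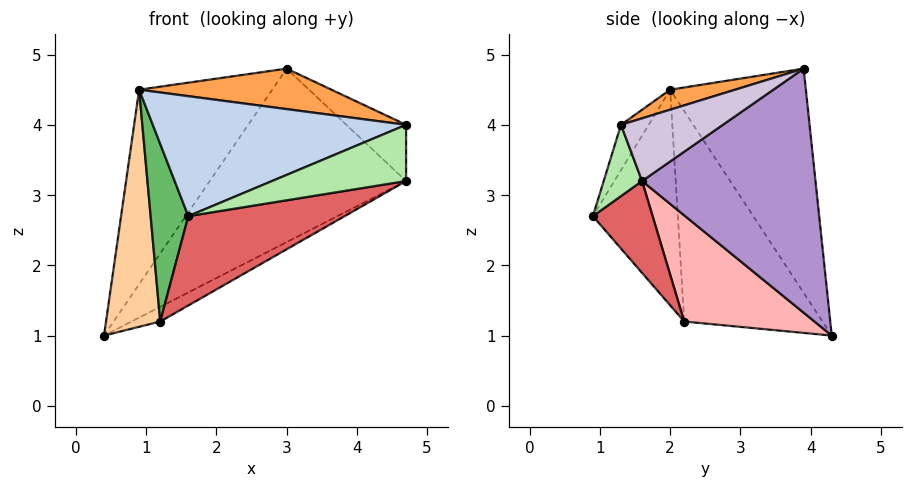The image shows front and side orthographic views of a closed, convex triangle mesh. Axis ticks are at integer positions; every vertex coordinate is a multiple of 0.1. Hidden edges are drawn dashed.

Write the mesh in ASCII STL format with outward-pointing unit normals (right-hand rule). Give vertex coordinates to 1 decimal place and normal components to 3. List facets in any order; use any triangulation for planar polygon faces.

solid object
 facet normal -0.622 0.610 0.490
  outer loop
   vertex 0.9 2.0 4.5
   vertex 3.0 3.9 4.8
   vertex 0.4 4.3 1.0
  endloop
 endfacet
 facet normal -0.095 -0.865 0.492
  outer loop
   vertex 0.9 2.0 4.5
   vertex 1.6 0.9 2.7
   vertex 4.7 1.3 4.0
  endloop
 endfacet
 facet normal 0.082 -0.244 0.966
  outer loop
   vertex 0.9 2.0 4.5
   vertex 4.7 1.3 4.0
   vertex 3.0 3.9 4.8
  endloop
 endfacet
 facet normal -0.926 -0.363 -0.106
  outer loop
   vertex 1.2 2.2 1.2
   vertex 0.9 2.0 4.5
   vertex 0.4 4.3 1.0
  endloop
 endfacet
 facet normal -0.909 -0.403 -0.107
  outer loop
   vertex 1.2 2.2 1.2
   vertex 1.6 0.9 2.7
   vertex 0.9 2.0 4.5
  endloop
 endfacet
 facet normal 0.259 -0.904 -0.339
  outer loop
   vertex 4.7 1.6 3.2
   vertex 4.7 1.3 4.0
   vertex 1.6 0.9 2.7
  endloop
 endfacet
 facet normal 0.265 -0.693 -0.671
  outer loop
   vertex 4.7 1.6 3.2
   vertex 1.6 0.9 2.7
   vertex 1.2 2.2 1.2
  endloop
 endfacet
 facet normal 0.507 0.112 -0.854
  outer loop
   vertex 4.7 1.6 3.2
   vertex 1.2 2.2 1.2
   vertex 0.4 4.3 1.0
  endloop
 endfacet
 facet normal 0.620 0.702 -0.350
  outer loop
   vertex 4.7 1.6 3.2
   vertex 0.4 4.3 1.0
   vertex 3.0 3.9 4.8
  endloop
 endfacet
 facet normal 0.848 0.497 0.186
  outer loop
   vertex 4.7 1.6 3.2
   vertex 3.0 3.9 4.8
   vertex 4.7 1.3 4.0
  endloop
 endfacet
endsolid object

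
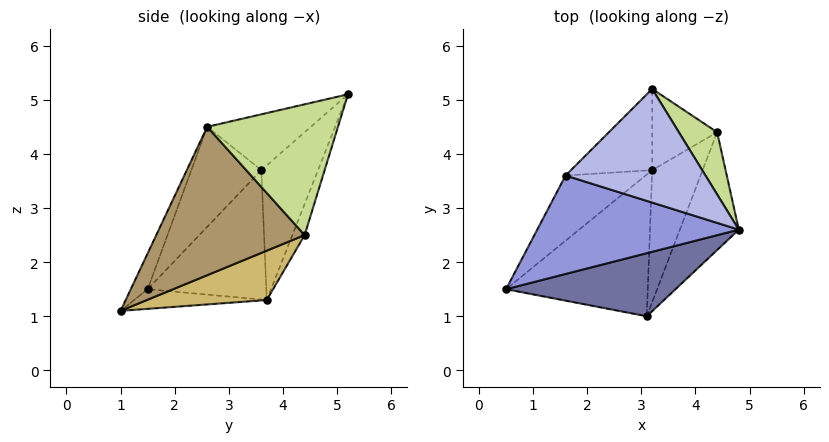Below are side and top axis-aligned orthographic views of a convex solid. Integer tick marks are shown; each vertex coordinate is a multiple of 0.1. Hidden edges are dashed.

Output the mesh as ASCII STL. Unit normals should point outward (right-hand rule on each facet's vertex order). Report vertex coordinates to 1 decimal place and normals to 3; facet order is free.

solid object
 facet normal -0.098 -0.881 0.463
  outer loop
   vertex 3.1 1.0 1.1
   vertex 4.8 2.6 4.5
   vertex 0.5 1.5 1.5
  endloop
 endfacet
 facet normal -0.137 0.078 -0.987
  outer loop
   vertex 3.2 3.7 1.3
   vertex 3.1 1.0 1.1
   vertex 0.5 1.5 1.5
  endloop
 endfacet
 facet normal -0.363 -0.577 0.732
  outer loop
   vertex 1.6 3.6 3.7
   vertex 0.5 1.5 1.5
   vertex 4.8 2.6 4.5
  endloop
 endfacet
 facet normal -0.339 -0.405 0.849
  outer loop
   vertex 1.6 3.6 3.7
   vertex 4.8 2.6 4.5
   vertex 3.2 5.2 5.1
  endloop
 endfacet
 facet normal -0.603 0.706 -0.372
  outer loop
   vertex 1.6 3.6 3.7
   vertex 3.2 3.7 1.3
   vertex 0.5 1.5 1.5
  endloop
 endfacet
 facet normal -0.520 0.794 -0.314
  outer loop
   vertex 1.6 3.6 3.7
   vertex 3.2 5.2 5.1
   vertex 3.2 3.7 1.3
  endloop
 endfacet
 facet normal 0.849 0.465 0.249
  outer loop
   vertex 4.4 4.4 2.5
   vertex 3.2 5.2 5.1
   vertex 4.8 2.6 4.5
  endloop
 endfacet
 facet normal -0.173 0.916 -0.362
  outer loop
   vertex 4.4 4.4 2.5
   vertex 3.2 3.7 1.3
   vertex 3.2 5.2 5.1
  endloop
 endfacet
 facet normal 0.911 -0.199 -0.362
  outer loop
   vertex 4.4 4.4 2.5
   vertex 4.8 2.6 4.5
   vertex 3.1 1.0 1.1
  endloop
 endfacet
 facet normal 0.699 0.027 -0.715
  outer loop
   vertex 4.4 4.4 2.5
   vertex 3.1 1.0 1.1
   vertex 3.2 3.7 1.3
  endloop
 endfacet
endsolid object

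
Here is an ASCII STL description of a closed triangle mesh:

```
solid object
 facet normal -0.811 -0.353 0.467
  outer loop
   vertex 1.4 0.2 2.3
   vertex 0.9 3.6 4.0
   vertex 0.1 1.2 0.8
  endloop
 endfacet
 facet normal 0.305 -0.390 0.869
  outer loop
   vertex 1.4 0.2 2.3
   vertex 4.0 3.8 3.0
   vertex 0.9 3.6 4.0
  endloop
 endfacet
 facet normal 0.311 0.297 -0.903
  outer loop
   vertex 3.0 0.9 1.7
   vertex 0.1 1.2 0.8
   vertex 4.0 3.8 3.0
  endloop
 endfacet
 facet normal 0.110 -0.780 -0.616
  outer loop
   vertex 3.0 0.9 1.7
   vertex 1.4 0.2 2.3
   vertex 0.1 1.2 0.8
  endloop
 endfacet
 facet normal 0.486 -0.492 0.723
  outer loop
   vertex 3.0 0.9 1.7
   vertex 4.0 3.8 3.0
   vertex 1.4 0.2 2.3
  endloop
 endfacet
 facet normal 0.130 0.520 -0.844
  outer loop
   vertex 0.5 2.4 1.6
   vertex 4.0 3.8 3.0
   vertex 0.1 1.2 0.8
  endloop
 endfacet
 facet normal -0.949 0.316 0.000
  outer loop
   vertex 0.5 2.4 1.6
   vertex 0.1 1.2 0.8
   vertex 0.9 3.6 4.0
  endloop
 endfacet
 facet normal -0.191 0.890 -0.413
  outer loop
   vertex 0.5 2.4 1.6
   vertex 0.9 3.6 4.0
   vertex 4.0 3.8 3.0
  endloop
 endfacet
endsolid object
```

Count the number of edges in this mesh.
12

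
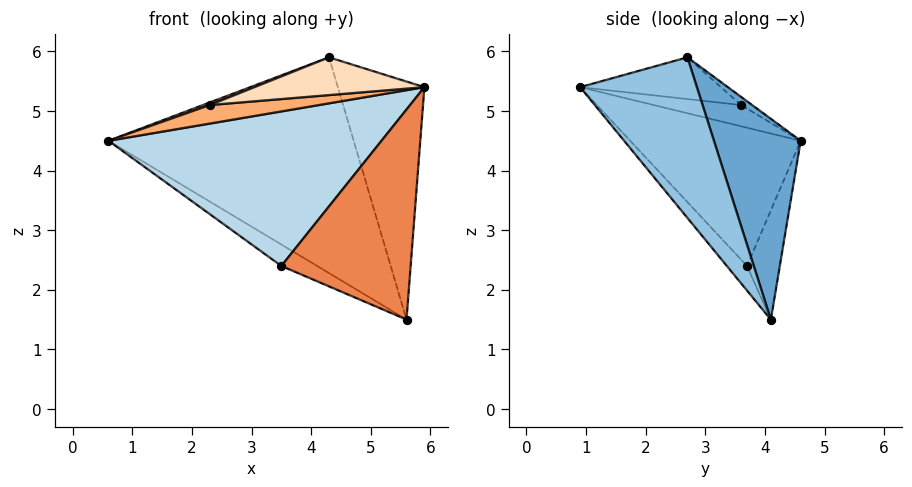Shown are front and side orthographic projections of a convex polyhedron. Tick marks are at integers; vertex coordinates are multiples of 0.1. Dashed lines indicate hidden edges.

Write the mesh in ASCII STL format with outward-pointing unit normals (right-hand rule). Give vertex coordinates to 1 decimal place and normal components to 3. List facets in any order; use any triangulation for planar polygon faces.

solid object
 facet normal 0.310 0.876 0.370
  outer loop
   vertex 4.3 2.7 5.9
   vertex 5.6 4.1 1.5
   vertex 0.6 4.6 4.5
  endloop
 endfacet
 facet normal 0.739 0.548 0.393
  outer loop
   vertex 4.3 2.7 5.9
   vertex 5.9 0.9 5.4
   vertex 5.6 4.1 1.5
  endloop
 endfacet
 facet normal -0.497 -0.796 -0.345
  outer loop
   vertex 3.5 3.7 2.4
   vertex 5.9 0.9 5.4
   vertex 0.6 4.6 4.5
  endloop
 endfacet
 facet normal -0.422 0.461 -0.781
  outer loop
   vertex 3.5 3.7 2.4
   vertex 0.6 4.6 4.5
   vertex 5.6 4.1 1.5
  endloop
 endfacet
 facet normal -0.120 -0.772 -0.624
  outer loop
   vertex 3.5 3.7 2.4
   vertex 5.6 4.1 1.5
   vertex 5.9 0.9 5.4
  endloop
 endfacet
 facet normal -0.566 -0.707 0.424
  outer loop
   vertex 2.3 3.6 5.1
   vertex 0.6 4.6 4.5
   vertex 5.9 0.9 5.4
  endloop
 endfacet
 facet normal -0.464 -0.285 0.839
  outer loop
   vertex 2.3 3.6 5.1
   vertex 4.3 2.7 5.9
   vertex 0.6 4.6 4.5
  endloop
 endfacet
 facet normal -0.516 -0.622 0.589
  outer loop
   vertex 2.3 3.6 5.1
   vertex 5.9 0.9 5.4
   vertex 4.3 2.7 5.9
  endloop
 endfacet
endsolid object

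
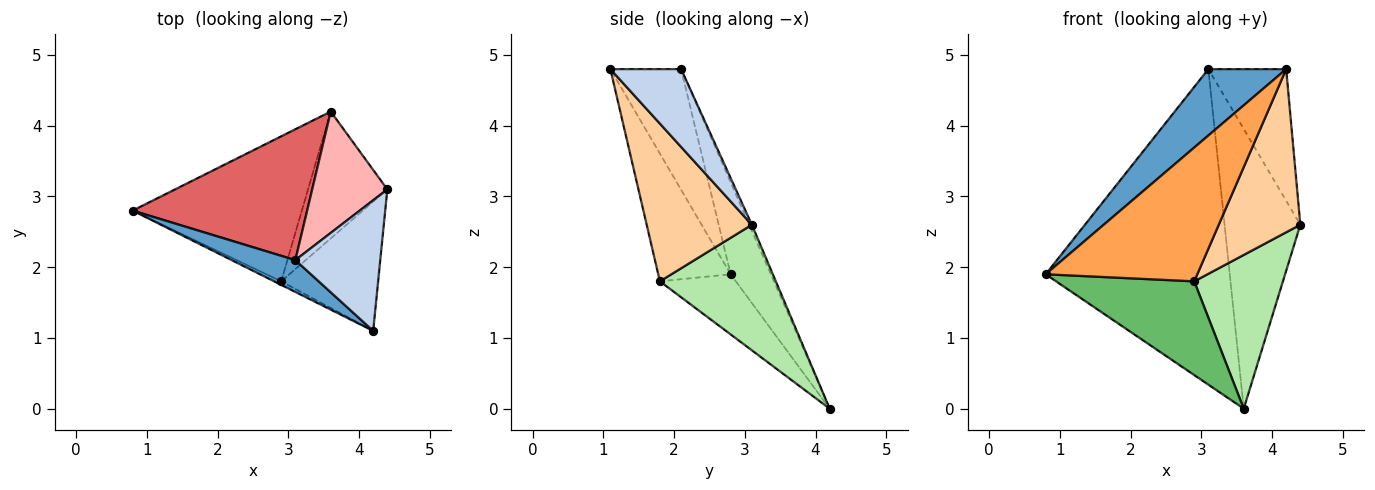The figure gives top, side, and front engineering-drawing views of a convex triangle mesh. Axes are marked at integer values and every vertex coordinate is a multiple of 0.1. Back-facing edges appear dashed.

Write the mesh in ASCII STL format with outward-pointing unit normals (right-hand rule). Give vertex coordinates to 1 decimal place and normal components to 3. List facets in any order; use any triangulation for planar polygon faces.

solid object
 facet normal -0.634 -0.697 0.334
  outer loop
   vertex 3.1 2.1 4.8
   vertex 0.8 2.8 1.9
   vertex 4.2 1.1 4.8
  endloop
 endfacet
 facet normal 0.542 0.597 0.592
  outer loop
   vertex 3.1 2.1 4.8
   vertex 4.2 1.1 4.8
   vertex 4.4 3.1 2.6
  endloop
 endfacet
 facet normal -0.431 -0.902 -0.024
  outer loop
   vertex 2.9 1.8 1.8
   vertex 4.2 1.1 4.8
   vertex 0.8 2.8 1.9
  endloop
 endfacet
 facet normal 0.711 -0.551 -0.437
  outer loop
   vertex 2.9 1.8 1.8
   vertex 4.4 3.1 2.6
   vertex 4.2 1.1 4.8
  endloop
 endfacet
 facet normal -0.286 -0.520 -0.805
  outer loop
   vertex 3.6 4.2 0.0
   vertex 2.9 1.8 1.8
   vertex 0.8 2.8 1.9
  endloop
 endfacet
 facet normal 0.710 -0.543 -0.448
  outer loop
   vertex 3.6 4.2 0.0
   vertex 4.4 3.1 2.6
   vertex 2.9 1.8 1.8
  endloop
 endfacet
 facet normal -0.198 0.905 0.376
  outer loop
   vertex 3.6 4.2 0.0
   vertex 0.8 2.8 1.9
   vertex 3.1 2.1 4.8
  endloop
 endfacet
 facet normal -0.032 0.917 0.398
  outer loop
   vertex 3.6 4.2 0.0
   vertex 3.1 2.1 4.8
   vertex 4.4 3.1 2.6
  endloop
 endfacet
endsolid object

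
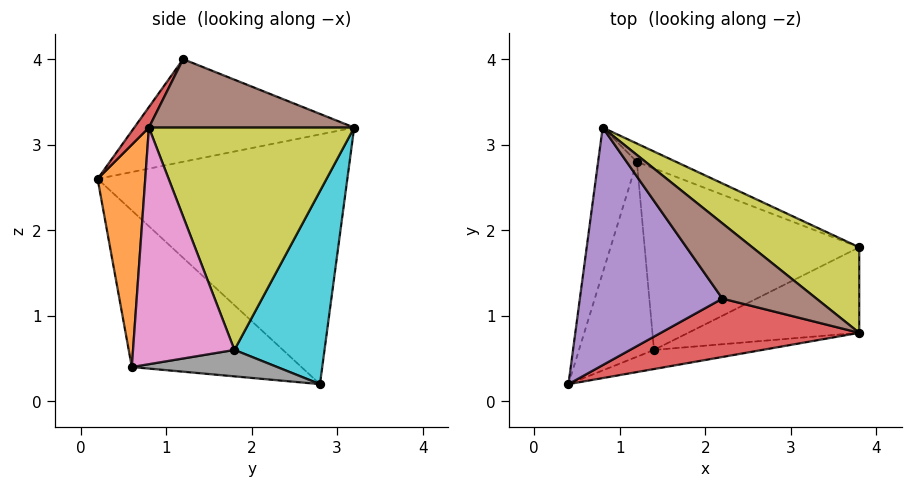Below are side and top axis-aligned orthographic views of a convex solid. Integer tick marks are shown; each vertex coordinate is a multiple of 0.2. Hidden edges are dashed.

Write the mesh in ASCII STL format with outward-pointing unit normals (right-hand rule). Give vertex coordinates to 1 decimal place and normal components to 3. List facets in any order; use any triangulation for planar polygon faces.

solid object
 facet normal -0.975 0.160 -0.151
  outer loop
   vertex 1.2 2.8 0.2
   vertex 0.4 0.2 2.6
   vertex 0.8 3.2 3.2
  endloop
 endfacet
 facet normal 0.189 -0.978 -0.092
  outer loop
   vertex 1.4 0.6 0.4
   vertex 3.8 0.8 3.2
   vertex 0.4 0.2 2.6
  endloop
 endfacet
 facet normal -0.895 -0.120 -0.429
  outer loop
   vertex 1.4 0.6 0.4
   vertex 0.4 0.2 2.6
   vertex 1.2 2.8 0.2
  endloop
 endfacet
 facet normal 0.055 -0.845 0.532
  outer loop
   vertex 2.2 1.2 4.0
   vertex 0.4 0.2 2.6
   vertex 3.8 0.8 3.2
  endloop
 endfacet
 facet normal -0.582 -0.084 0.809
  outer loop
   vertex 2.2 1.2 4.0
   vertex 0.8 3.2 3.2
   vertex 0.4 0.2 2.6
  endloop
 endfacet
 facet normal 0.474 0.592 0.652
  outer loop
   vertex 2.2 1.2 4.0
   vertex 3.8 0.8 3.2
   vertex 0.8 3.2 3.2
  endloop
 endfacet
 facet normal 0.445 -0.836 -0.322
  outer loop
   vertex 3.8 1.8 0.6
   vertex 3.8 0.8 3.2
   vertex 1.4 0.6 0.4
  endloop
 endfacet
 facet normal 0.122 -0.079 -0.989
  outer loop
   vertex 3.8 1.8 0.6
   vertex 1.4 0.6 0.4
   vertex 1.2 2.8 0.2
  endloop
 endfacet
 facet normal 0.598 0.748 0.288
  outer loop
   vertex 3.8 1.8 0.6
   vertex 0.8 3.2 3.2
   vertex 3.8 0.8 3.2
  endloop
 endfacet
 facet normal 0.368 0.927 -0.075
  outer loop
   vertex 3.8 1.8 0.6
   vertex 1.2 2.8 0.2
   vertex 0.8 3.2 3.2
  endloop
 endfacet
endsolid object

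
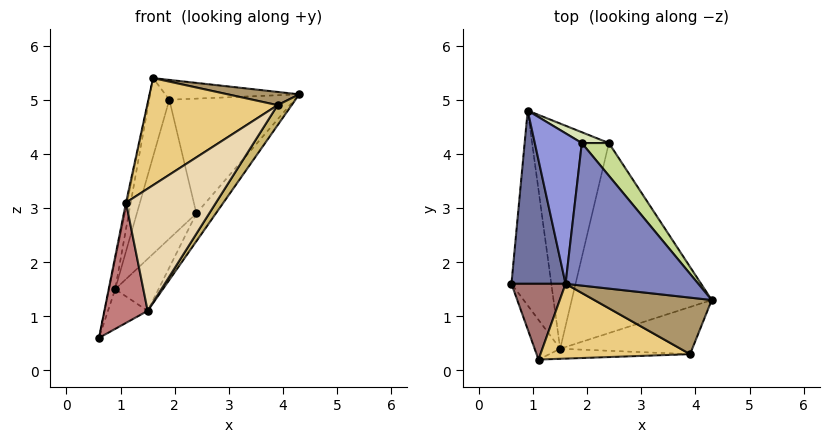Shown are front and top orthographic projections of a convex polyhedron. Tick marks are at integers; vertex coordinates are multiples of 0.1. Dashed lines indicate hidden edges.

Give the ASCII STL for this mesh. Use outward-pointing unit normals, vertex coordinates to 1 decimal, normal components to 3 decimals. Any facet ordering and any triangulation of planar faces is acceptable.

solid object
 facet normal -0.978 0.034 0.204
  outer loop
   vertex 1.6 1.6 5.4
   vertex 0.9 4.8 1.5
   vertex 0.6 1.6 0.6
  endloop
 endfacet
 facet normal 0.124 0.137 0.983
  outer loop
   vertex 1.9 4.2 5.0
   vertex 1.6 1.6 5.4
   vertex 4.3 1.3 5.1
  endloop
 endfacet
 facet normal -0.943 0.154 0.296
  outer loop
   vertex 1.9 4.2 5.0
   vertex 0.9 4.8 1.5
   vertex 1.6 1.6 5.4
  endloop
 endfacet
 facet normal 0.630 0.155 -0.761
  outer loop
   vertex 1.5 0.4 1.1
   vertex 0.6 1.6 0.6
   vertex 0.9 4.8 1.5
  endloop
 endfacet
 facet normal 0.807 0.086 -0.584
  outer loop
   vertex 2.4 4.2 2.9
   vertex 4.3 1.3 5.1
   vertex 1.5 0.4 1.1
  endloop
 endfacet
 facet normal 0.707 0.159 -0.689
  outer loop
   vertex 2.4 4.2 2.9
   vertex 1.5 0.4 1.1
   vertex 0.9 4.8 1.5
  endloop
 endfacet
 facet normal 0.755 0.631 0.180
  outer loop
   vertex 2.4 4.2 2.9
   vertex 1.9 4.2 5.0
   vertex 4.3 1.3 5.1
  endloop
 endfacet
 facet normal 0.310 0.948 0.074
  outer loop
   vertex 2.4 4.2 2.9
   vertex 0.9 4.8 1.5
   vertex 1.9 4.2 5.0
  endloop
 endfacet
 facet normal 0.083 -0.227 0.970
  outer loop
   vertex 3.9 0.3 4.9
   vertex 4.3 1.3 5.1
   vertex 1.6 1.6 5.4
  endloop
 endfacet
 facet normal 0.821 -0.224 -0.525
  outer loop
   vertex 3.9 0.3 4.9
   vertex 1.5 0.4 1.1
   vertex 4.3 1.3 5.1
  endloop
 endfacet
 facet normal -0.321 -0.776 0.542
  outer loop
   vertex 1.1 0.2 3.1
   vertex 3.9 0.3 4.9
   vertex 1.6 1.6 5.4
  endloop
 endfacet
 facet normal 0.088 -0.993 -0.082
  outer loop
   vertex 1.1 0.2 3.1
   vertex 1.5 0.4 1.1
   vertex 3.9 0.3 4.9
  endloop
 endfacet
 facet normal -0.979 0.015 0.204
  outer loop
   vertex 1.1 0.2 3.1
   vertex 1.6 1.6 5.4
   vertex 0.6 1.6 0.6
  endloop
 endfacet
 facet normal -0.738 -0.641 -0.212
  outer loop
   vertex 1.1 0.2 3.1
   vertex 0.6 1.6 0.6
   vertex 1.5 0.4 1.1
  endloop
 endfacet
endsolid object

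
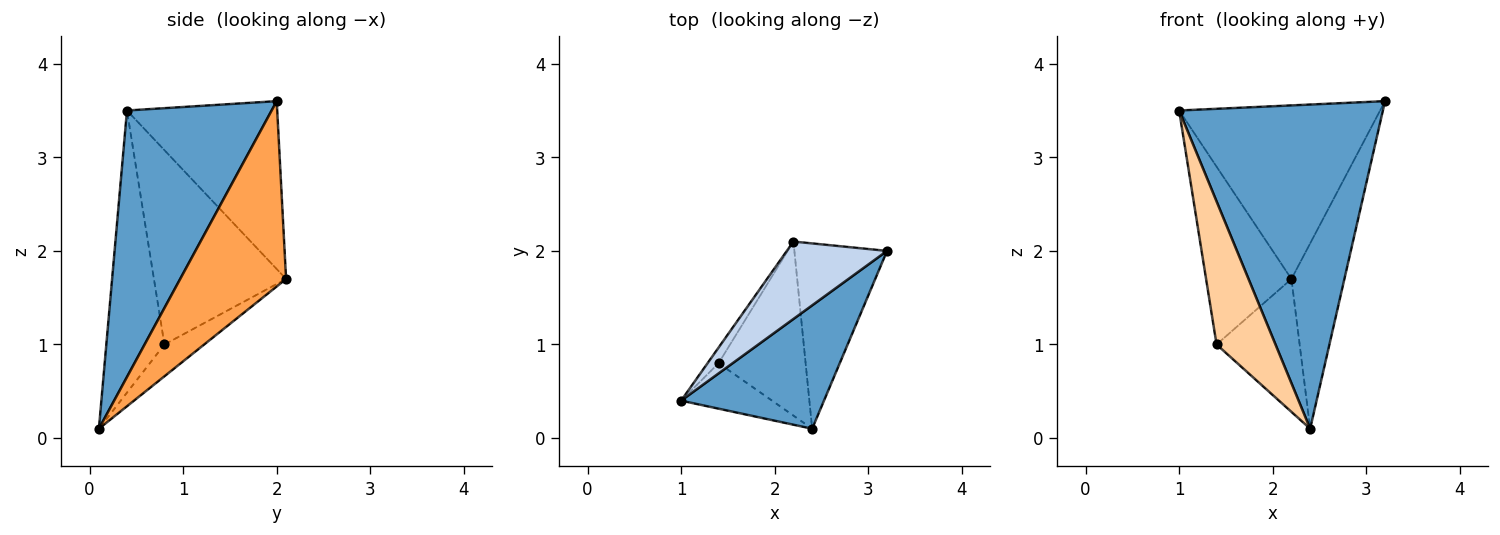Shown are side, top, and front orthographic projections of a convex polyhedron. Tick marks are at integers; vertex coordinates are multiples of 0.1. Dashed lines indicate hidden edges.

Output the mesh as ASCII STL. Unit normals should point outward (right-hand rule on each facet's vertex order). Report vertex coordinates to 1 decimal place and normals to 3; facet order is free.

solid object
 facet normal 0.553 -0.779 0.296
  outer loop
   vertex 2.4 0.1 0.1
   vertex 3.2 2.0 3.6
   vertex 1.0 0.4 3.5
  endloop
 endfacet
 facet normal -0.564 0.754 0.336
  outer loop
   vertex 2.2 2.1 1.7
   vertex 1.0 0.4 3.5
   vertex 3.2 2.0 3.6
  endloop
 endfacet
 facet normal 0.816 0.408 -0.408
  outer loop
   vertex 2.2 2.1 1.7
   vertex 3.2 2.0 3.6
   vertex 2.4 0.1 0.1
  endloop
 endfacet
 facet normal -0.685 -0.695 -0.221
  outer loop
   vertex 1.4 0.8 1.0
   vertex 2.4 0.1 0.1
   vertex 1.0 0.4 3.5
  endloop
 endfacet
 facet normal -0.839 0.542 -0.048
  outer loop
   vertex 1.4 0.8 1.0
   vertex 1.0 0.4 3.5
   vertex 2.2 2.1 1.7
  endloop
 endfacet
 facet normal -0.279 0.583 -0.763
  outer loop
   vertex 1.4 0.8 1.0
   vertex 2.2 2.1 1.7
   vertex 2.4 0.1 0.1
  endloop
 endfacet
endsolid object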